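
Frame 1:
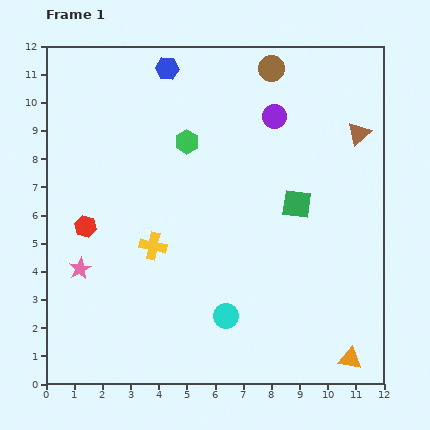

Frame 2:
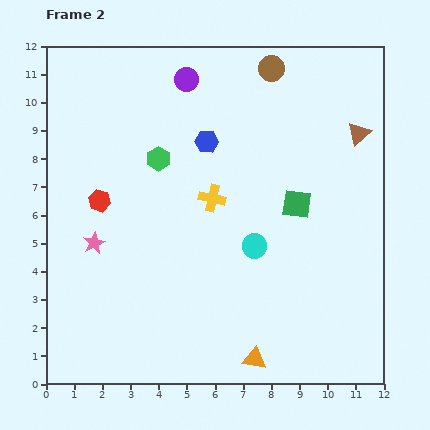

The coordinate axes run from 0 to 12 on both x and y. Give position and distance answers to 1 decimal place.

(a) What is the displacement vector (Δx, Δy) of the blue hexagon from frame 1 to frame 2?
(1.4, -2.6)

The blue hexagon was at (4.3, 11.2) in frame 1 and (5.7, 8.6) in frame 2.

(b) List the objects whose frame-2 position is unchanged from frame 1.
the brown triangle, the brown circle, the green square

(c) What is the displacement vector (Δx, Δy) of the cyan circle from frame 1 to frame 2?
(1.0, 2.5)

The cyan circle was at (6.4, 2.4) in frame 1 and (7.4, 4.9) in frame 2.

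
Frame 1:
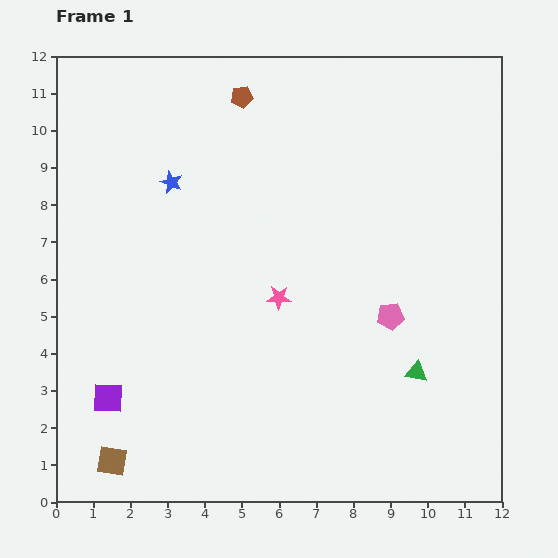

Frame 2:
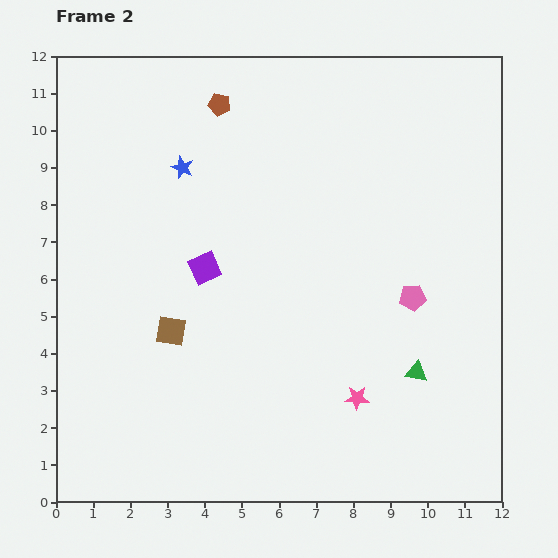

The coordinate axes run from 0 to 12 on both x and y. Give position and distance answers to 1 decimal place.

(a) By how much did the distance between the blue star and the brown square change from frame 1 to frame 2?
-3.3

Distance in frame 1: 7.7. Distance in frame 2: 4.4.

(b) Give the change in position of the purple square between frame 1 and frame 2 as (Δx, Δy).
(2.6, 3.5)

The purple square was at (1.4, 2.8) in frame 1 and (4.0, 6.3) in frame 2.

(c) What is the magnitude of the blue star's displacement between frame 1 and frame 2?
0.5

The blue star moved from (3.1, 8.6) to (3.4, 9.0), a distance of √(0.3² + 0.4²) ≈ 0.5.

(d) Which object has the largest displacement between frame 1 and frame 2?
the purple square

(moved 4.4; next 3.8)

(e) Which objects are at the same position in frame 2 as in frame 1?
the green triangle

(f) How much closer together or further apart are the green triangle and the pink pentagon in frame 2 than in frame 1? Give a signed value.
+0.3

Distance in frame 1: 1.7. Distance in frame 2: 2.0.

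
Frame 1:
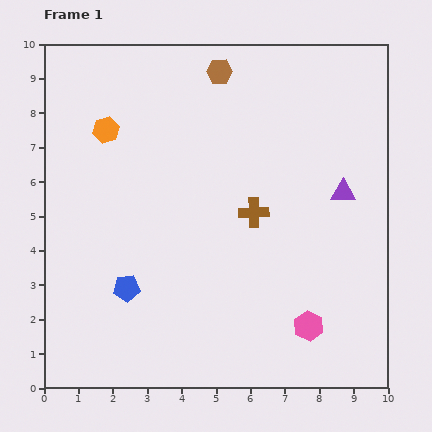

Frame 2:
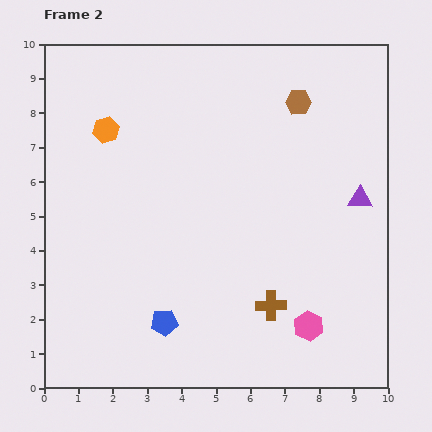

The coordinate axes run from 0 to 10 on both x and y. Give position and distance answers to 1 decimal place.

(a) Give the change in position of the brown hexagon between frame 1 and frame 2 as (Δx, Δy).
(2.3, -0.9)

The brown hexagon was at (5.1, 9.2) in frame 1 and (7.4, 8.3) in frame 2.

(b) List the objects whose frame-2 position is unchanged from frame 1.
the pink hexagon, the orange hexagon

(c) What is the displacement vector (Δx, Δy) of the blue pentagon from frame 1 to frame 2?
(1.1, -1.0)

The blue pentagon was at (2.4, 2.9) in frame 1 and (3.5, 1.9) in frame 2.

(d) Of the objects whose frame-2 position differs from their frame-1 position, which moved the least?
the purple triangle

(moved 0.5)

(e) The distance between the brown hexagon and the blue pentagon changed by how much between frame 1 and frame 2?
+0.6

Distance in frame 1: 6.9. Distance in frame 2: 7.5.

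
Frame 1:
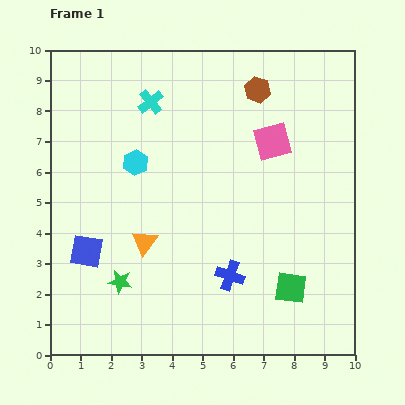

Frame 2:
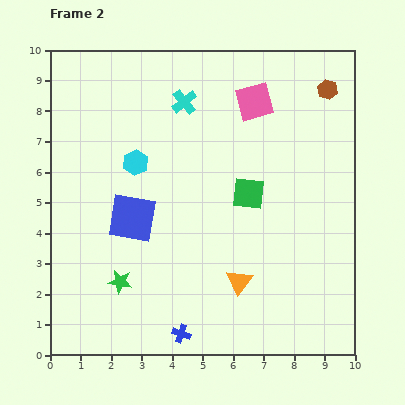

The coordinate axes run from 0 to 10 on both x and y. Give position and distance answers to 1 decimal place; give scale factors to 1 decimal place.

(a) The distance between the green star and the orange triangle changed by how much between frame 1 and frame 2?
+2.4

Distance in frame 1: 1.5. Distance in frame 2: 3.9.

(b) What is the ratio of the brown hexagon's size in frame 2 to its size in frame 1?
0.8×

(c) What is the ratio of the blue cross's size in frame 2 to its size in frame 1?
0.6×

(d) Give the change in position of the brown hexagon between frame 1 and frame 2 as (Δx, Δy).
(2.3, 0.0)

The brown hexagon was at (6.8, 8.7) in frame 1 and (9.1, 8.7) in frame 2.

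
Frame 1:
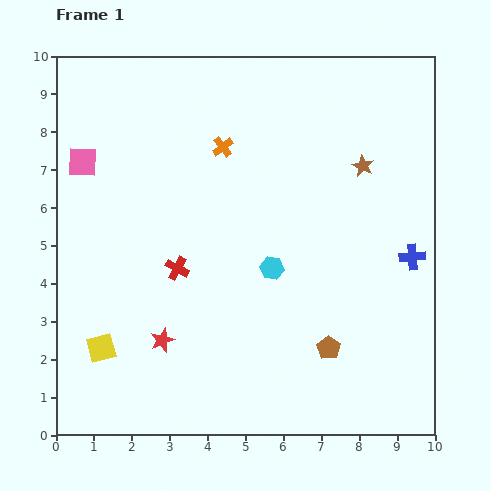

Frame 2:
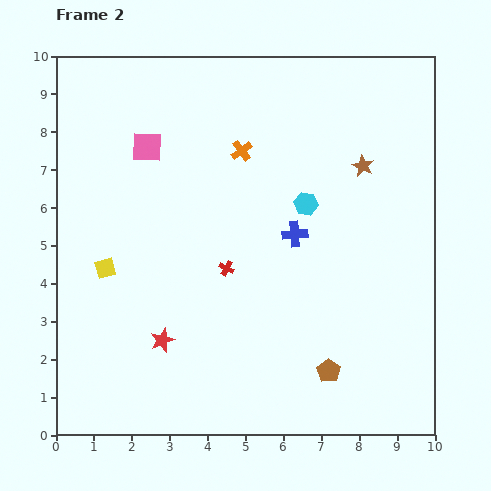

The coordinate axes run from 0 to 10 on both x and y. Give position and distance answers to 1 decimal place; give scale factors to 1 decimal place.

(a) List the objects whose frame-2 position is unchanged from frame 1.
the red star, the brown star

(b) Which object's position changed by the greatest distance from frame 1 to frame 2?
the blue cross

(moved 3.2; next 2.1)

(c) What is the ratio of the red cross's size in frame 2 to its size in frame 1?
0.6×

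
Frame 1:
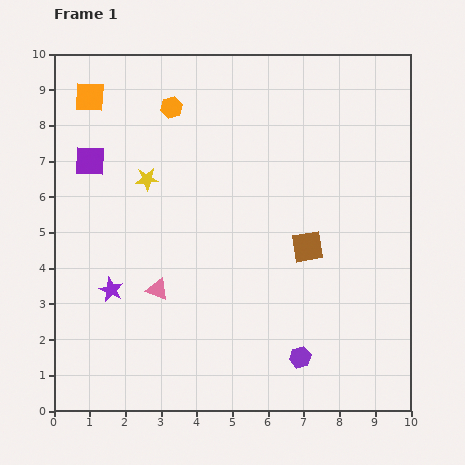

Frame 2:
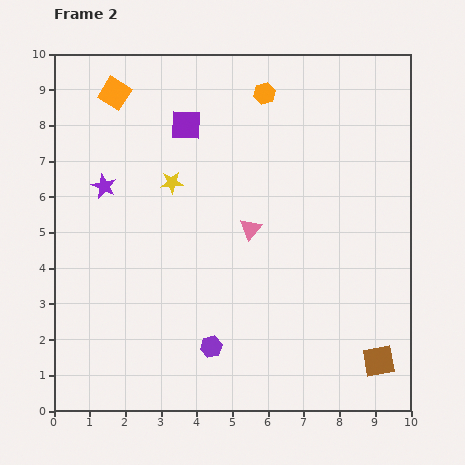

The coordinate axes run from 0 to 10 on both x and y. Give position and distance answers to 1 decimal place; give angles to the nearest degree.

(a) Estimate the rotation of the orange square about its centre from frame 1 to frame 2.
30° clockwise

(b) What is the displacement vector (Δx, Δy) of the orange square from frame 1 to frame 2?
(0.7, 0.1)

The orange square was at (1.0, 8.8) in frame 1 and (1.7, 8.9) in frame 2.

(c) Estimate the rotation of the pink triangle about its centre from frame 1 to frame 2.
46° clockwise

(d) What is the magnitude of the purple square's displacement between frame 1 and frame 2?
2.9

The purple square moved from (1.0, 7.0) to (3.7, 8.0), a distance of √(2.7² + 1.0²) ≈ 2.9.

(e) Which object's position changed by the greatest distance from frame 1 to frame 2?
the brown square

(moved 3.8; next 3.1)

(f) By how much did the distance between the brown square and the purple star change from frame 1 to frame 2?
+3.5

Distance in frame 1: 5.6. Distance in frame 2: 9.1.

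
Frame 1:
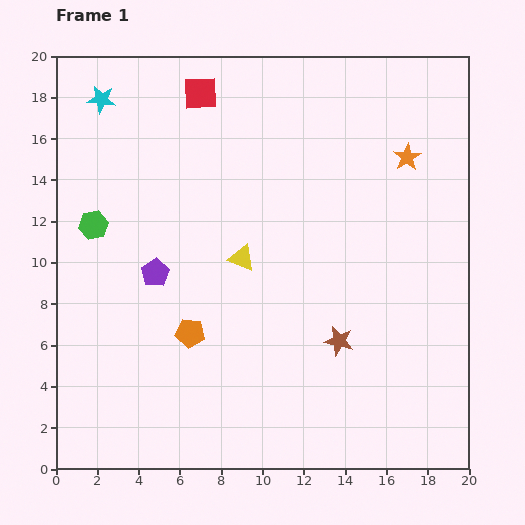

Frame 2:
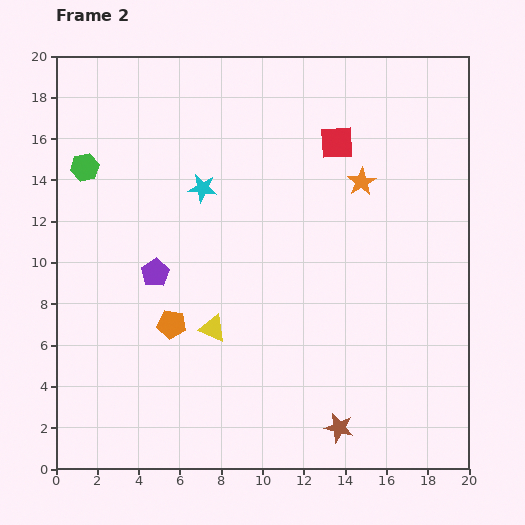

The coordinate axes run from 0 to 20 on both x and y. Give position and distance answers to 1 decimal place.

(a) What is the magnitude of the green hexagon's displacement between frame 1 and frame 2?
2.8

The green hexagon moved from (1.8, 11.8) to (1.4, 14.6), a distance of √(0.4² + 2.8²) ≈ 2.8.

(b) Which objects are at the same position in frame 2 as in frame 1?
the purple pentagon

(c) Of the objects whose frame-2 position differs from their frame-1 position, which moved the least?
the orange pentagon

(moved 1.0)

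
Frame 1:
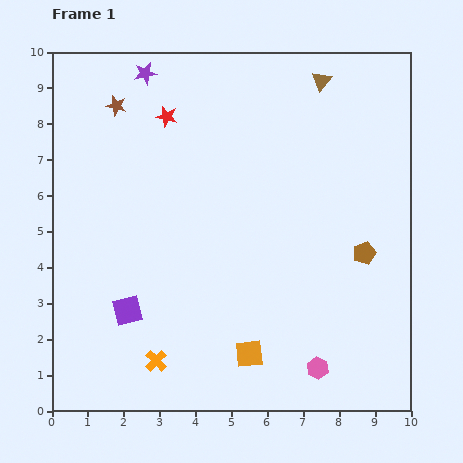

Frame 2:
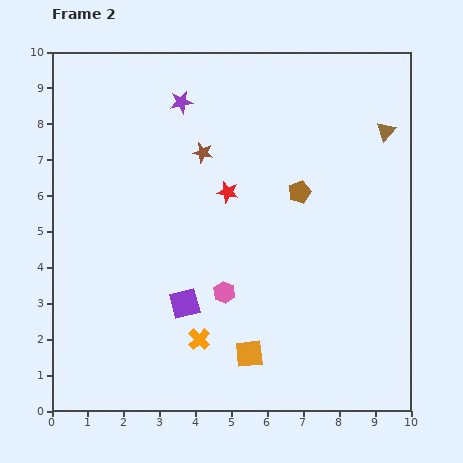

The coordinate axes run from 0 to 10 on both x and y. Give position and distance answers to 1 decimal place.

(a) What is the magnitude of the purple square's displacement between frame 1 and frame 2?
1.6

The purple square moved from (2.1, 2.8) to (3.7, 3.0), a distance of √(1.6² + 0.2²) ≈ 1.6.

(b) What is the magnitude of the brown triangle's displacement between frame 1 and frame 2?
2.3

The brown triangle moved from (7.5, 9.2) to (9.3, 7.8), a distance of √(1.8² + 1.4²) ≈ 2.3.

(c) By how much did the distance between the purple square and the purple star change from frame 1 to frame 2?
-1.0

Distance in frame 1: 6.6. Distance in frame 2: 5.6.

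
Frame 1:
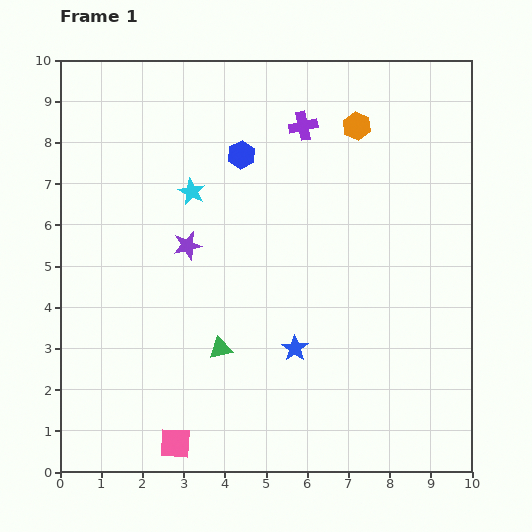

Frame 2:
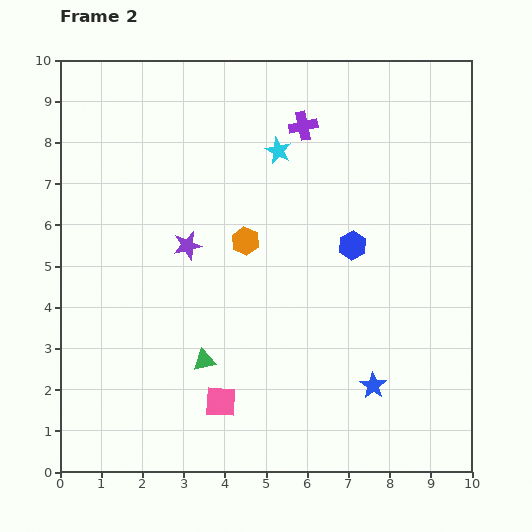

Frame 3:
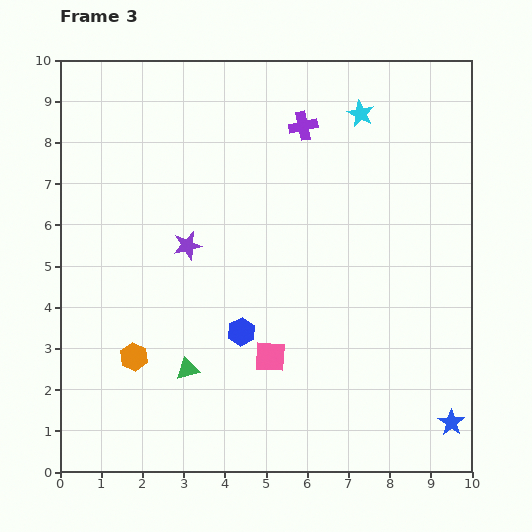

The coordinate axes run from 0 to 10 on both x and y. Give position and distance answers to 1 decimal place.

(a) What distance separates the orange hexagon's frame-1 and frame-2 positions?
3.9

The orange hexagon moved from (7.2, 8.4) to (4.5, 5.6), a distance of √(2.7² + 2.8²) ≈ 3.9.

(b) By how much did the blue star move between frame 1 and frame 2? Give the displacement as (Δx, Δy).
(1.9, -0.9)

The blue star was at (5.7, 3.0) in frame 1 and (7.6, 2.1) in frame 2.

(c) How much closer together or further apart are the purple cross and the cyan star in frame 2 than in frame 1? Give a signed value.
-2.3

Distance in frame 1: 3.1. Distance in frame 2: 0.8.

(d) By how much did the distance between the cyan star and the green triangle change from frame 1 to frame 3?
+3.6

Distance in frame 1: 3.9. Distance in frame 3: 7.5.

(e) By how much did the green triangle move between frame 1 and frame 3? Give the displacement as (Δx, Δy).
(-0.8, -0.5)

The green triangle was at (3.9, 3.0) in frame 1 and (3.1, 2.5) in frame 3.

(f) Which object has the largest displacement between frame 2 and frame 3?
the orange hexagon

(moved 3.9; next 3.4)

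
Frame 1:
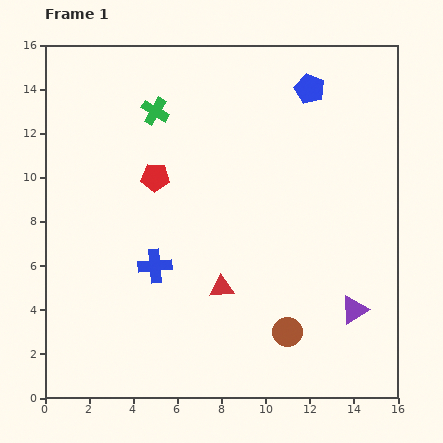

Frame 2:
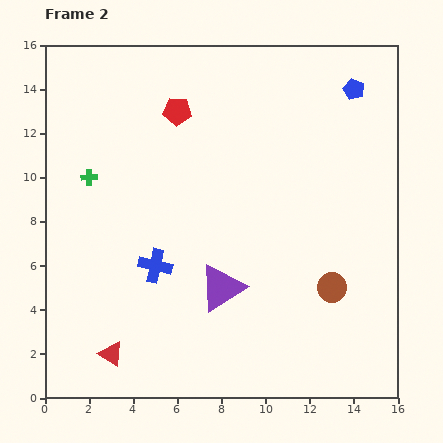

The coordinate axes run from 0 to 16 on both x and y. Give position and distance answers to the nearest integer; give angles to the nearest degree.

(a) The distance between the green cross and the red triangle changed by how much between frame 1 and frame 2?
-1

Distance in frame 1: 9. Distance in frame 2: 8.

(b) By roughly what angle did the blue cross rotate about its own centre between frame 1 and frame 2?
17° clockwise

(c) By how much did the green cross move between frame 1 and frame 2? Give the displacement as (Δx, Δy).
(-3, -3)

The green cross was at (5, 13) in frame 1 and (2, 10) in frame 2.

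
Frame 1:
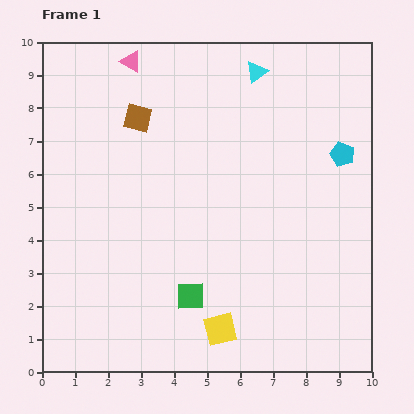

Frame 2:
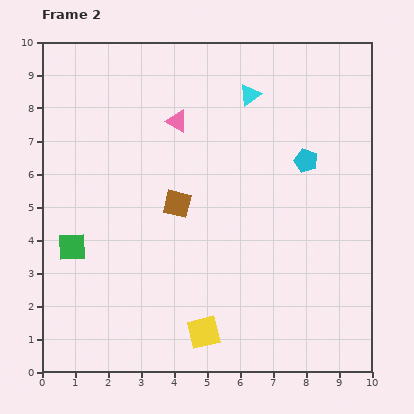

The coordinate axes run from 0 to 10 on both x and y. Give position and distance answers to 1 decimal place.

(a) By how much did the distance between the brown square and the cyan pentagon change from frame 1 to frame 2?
-2.2

Distance in frame 1: 6.3. Distance in frame 2: 4.1.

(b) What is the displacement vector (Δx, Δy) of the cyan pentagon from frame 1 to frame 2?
(-1.1, -0.2)

The cyan pentagon was at (9.1, 6.6) in frame 1 and (8.0, 6.4) in frame 2.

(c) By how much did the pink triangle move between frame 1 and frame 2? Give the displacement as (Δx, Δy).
(1.4, -1.8)

The pink triangle was at (2.7, 9.4) in frame 1 and (4.1, 7.6) in frame 2.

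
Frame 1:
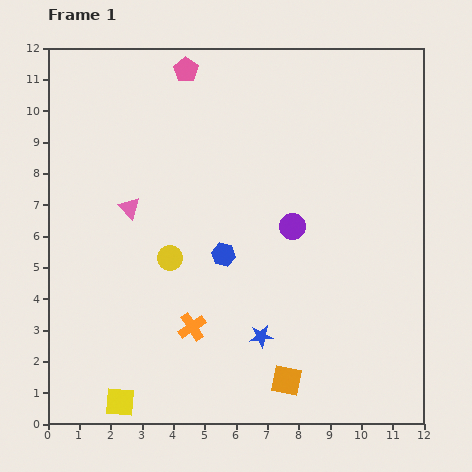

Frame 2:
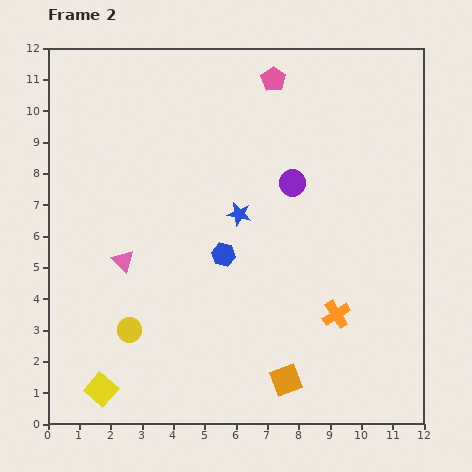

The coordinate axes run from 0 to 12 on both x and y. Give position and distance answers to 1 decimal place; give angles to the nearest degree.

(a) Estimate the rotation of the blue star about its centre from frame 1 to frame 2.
19° clockwise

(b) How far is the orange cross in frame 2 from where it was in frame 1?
4.6

The orange cross moved from (4.6, 3.1) to (9.2, 3.5), a distance of √(4.6² + 0.4²) ≈ 4.6.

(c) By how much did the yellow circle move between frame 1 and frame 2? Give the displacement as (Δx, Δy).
(-1.3, -2.3)

The yellow circle was at (3.9, 5.3) in frame 1 and (2.6, 3.0) in frame 2.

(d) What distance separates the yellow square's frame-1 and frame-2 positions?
0.7

The yellow square moved from (2.3, 0.7) to (1.7, 1.1), a distance of √(0.6² + 0.4²) ≈ 0.7.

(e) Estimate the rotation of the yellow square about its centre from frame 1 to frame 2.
35° clockwise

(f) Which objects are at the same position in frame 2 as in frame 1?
the blue hexagon, the orange square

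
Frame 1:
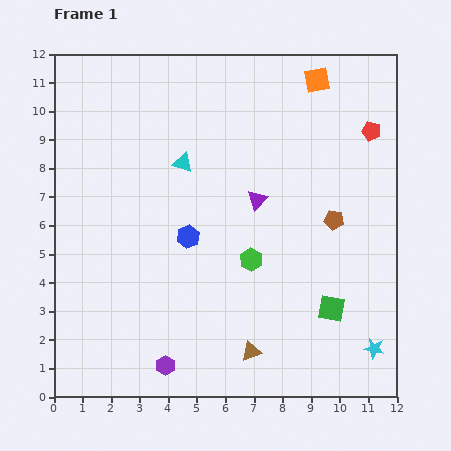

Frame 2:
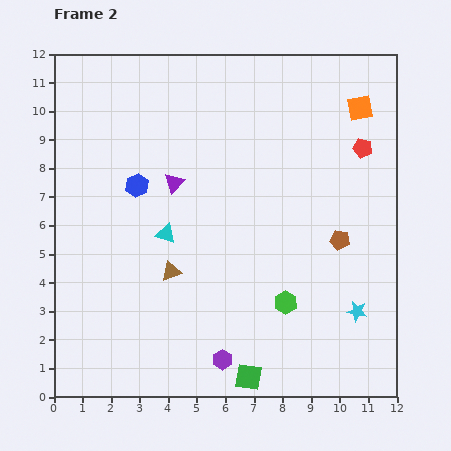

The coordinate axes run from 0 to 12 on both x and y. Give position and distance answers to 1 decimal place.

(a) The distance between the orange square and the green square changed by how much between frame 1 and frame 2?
+2.2

Distance in frame 1: 8.0. Distance in frame 2: 10.2.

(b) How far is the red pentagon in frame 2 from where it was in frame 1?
0.7

The red pentagon moved from (11.1, 9.3) to (10.8, 8.7), a distance of √(0.3² + 0.6²) ≈ 0.7.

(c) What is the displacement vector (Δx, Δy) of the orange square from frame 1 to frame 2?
(1.5, -1.0)

The orange square was at (9.2, 11.1) in frame 1 and (10.7, 10.1) in frame 2.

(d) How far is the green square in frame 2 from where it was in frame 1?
3.8

The green square moved from (9.7, 3.1) to (6.8, 0.7), a distance of √(2.9² + 2.4²) ≈ 3.8.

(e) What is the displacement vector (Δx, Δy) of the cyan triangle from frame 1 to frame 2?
(-0.6, -2.5)

The cyan triangle was at (4.5, 8.2) in frame 1 and (3.9, 5.7) in frame 2.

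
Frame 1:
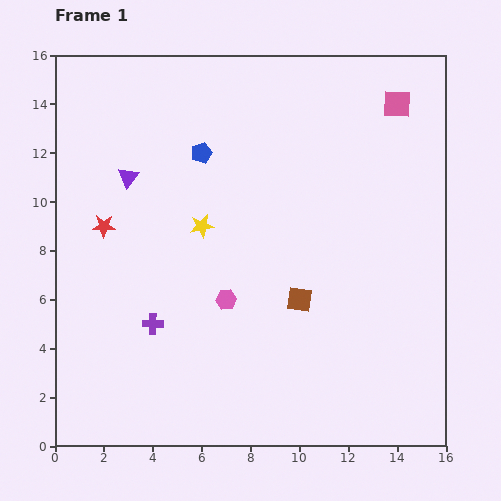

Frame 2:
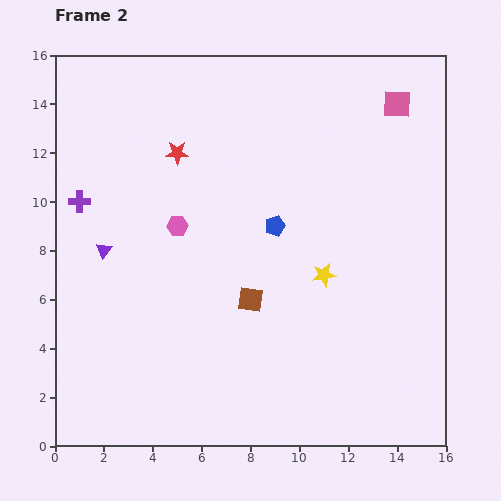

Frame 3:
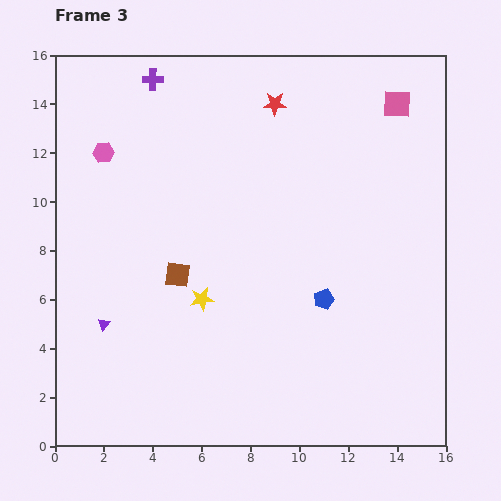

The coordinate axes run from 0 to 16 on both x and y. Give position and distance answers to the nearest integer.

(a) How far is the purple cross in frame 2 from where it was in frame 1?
6

The purple cross moved from (4, 5) to (1, 10), a distance of √(3² + 5²) ≈ 6.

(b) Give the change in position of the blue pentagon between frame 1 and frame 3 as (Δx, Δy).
(5, -6)

The blue pentagon was at (6, 12) in frame 1 and (11, 6) in frame 3.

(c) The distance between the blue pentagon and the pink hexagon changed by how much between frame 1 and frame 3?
+5

Distance in frame 1: 6. Distance in frame 3: 11.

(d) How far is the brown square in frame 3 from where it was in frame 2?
3

The brown square moved from (8, 6) to (5, 7), a distance of √(3² + 1²) ≈ 3.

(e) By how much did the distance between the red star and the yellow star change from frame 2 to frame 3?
+1

Distance in frame 2: 8. Distance in frame 3: 9.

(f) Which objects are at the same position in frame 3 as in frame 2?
the pink square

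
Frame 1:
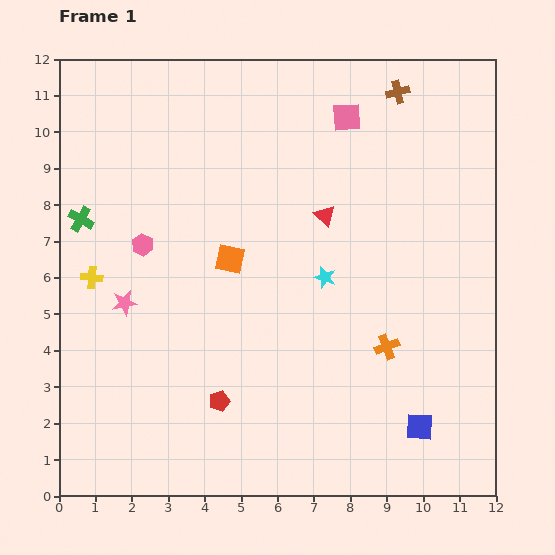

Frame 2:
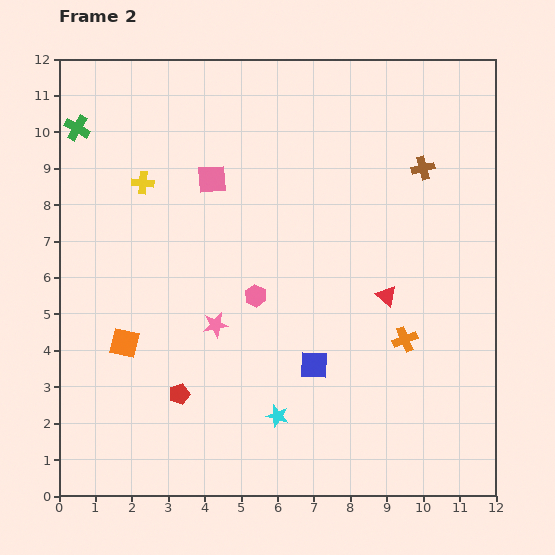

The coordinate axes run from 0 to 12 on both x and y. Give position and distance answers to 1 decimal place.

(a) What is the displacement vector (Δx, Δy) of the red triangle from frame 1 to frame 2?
(1.7, -2.2)

The red triangle was at (7.3, 7.7) in frame 1 and (9.0, 5.5) in frame 2.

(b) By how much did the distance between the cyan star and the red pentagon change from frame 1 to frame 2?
-1.7

Distance in frame 1: 4.5. Distance in frame 2: 2.8.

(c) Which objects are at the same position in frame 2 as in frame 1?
none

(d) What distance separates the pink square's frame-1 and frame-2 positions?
4.1

The pink square moved from (7.9, 10.4) to (4.2, 8.7), a distance of √(3.7² + 1.7²) ≈ 4.1.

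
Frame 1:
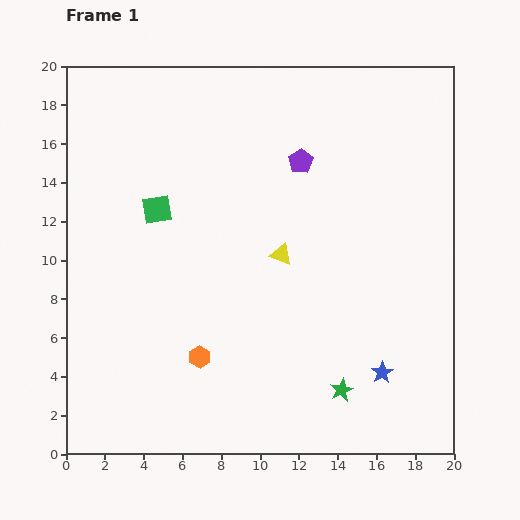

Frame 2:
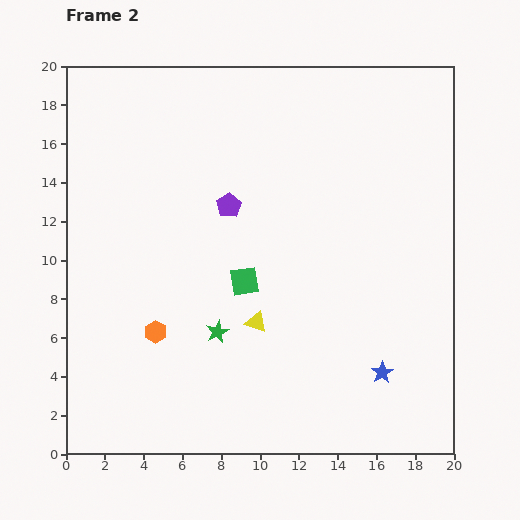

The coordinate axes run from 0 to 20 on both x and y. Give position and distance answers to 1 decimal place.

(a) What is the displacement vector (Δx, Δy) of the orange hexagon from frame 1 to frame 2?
(-2.3, 1.3)

The orange hexagon was at (6.9, 5.0) in frame 1 and (4.6, 6.3) in frame 2.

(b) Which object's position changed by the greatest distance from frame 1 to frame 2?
the green star

(moved 7.1; next 5.8)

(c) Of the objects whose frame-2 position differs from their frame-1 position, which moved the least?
the orange hexagon

(moved 2.6)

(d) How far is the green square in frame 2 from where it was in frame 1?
5.8

The green square moved from (4.7, 12.6) to (9.2, 8.9), a distance of √(4.5² + 3.7²) ≈ 5.8.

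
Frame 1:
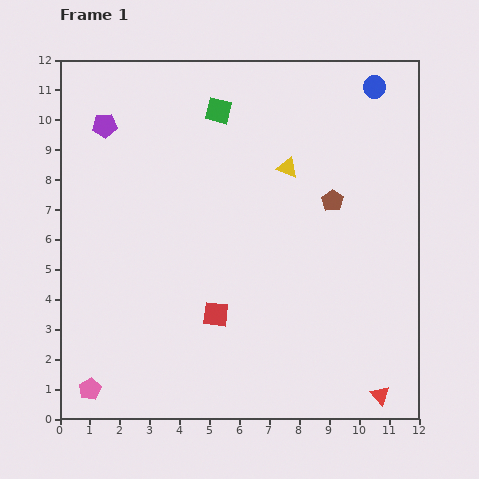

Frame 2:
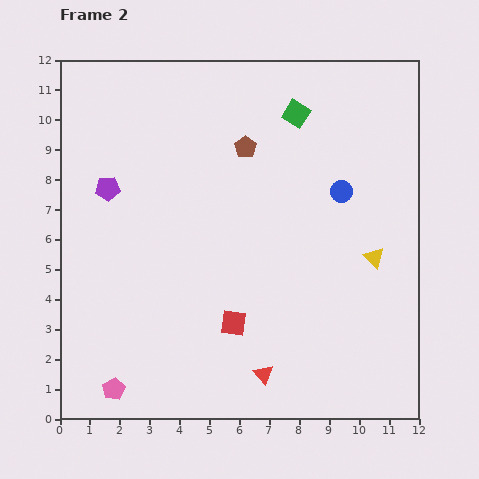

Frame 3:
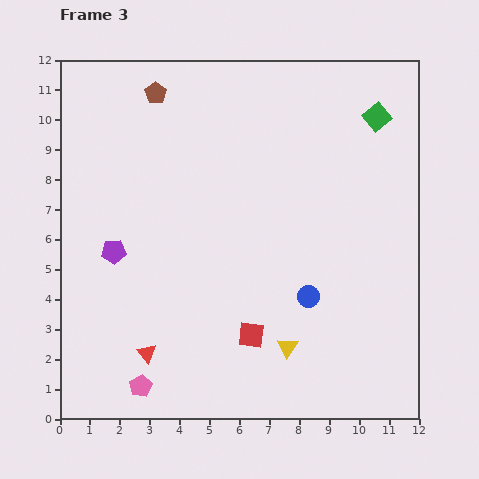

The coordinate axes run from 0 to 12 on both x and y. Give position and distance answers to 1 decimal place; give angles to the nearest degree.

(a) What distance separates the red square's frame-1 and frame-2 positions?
0.7

The red square moved from (5.2, 3.5) to (5.8, 3.2), a distance of √(0.6² + 0.3²) ≈ 0.7.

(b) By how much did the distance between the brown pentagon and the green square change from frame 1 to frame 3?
+2.6

Distance in frame 1: 4.8. Distance in frame 3: 7.4.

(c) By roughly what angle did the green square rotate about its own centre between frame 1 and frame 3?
37° clockwise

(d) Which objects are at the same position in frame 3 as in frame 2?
none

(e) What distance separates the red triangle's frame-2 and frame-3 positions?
4.0

The red triangle moved from (6.8, 1.5) to (2.9, 2.2), a distance of √(3.9² + 0.7²) ≈ 4.0.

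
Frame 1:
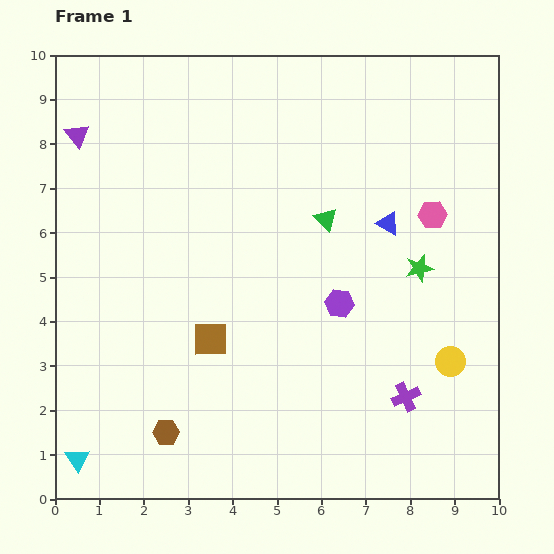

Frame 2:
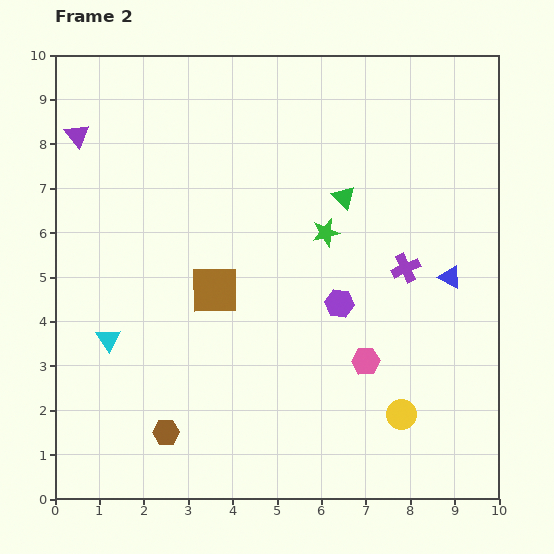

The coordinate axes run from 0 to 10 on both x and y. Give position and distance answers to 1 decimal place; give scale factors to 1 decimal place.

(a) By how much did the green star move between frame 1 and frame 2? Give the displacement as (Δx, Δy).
(-2.1, 0.8)

The green star was at (8.2, 5.2) in frame 1 and (6.1, 6.0) in frame 2.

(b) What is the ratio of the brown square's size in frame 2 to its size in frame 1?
1.4×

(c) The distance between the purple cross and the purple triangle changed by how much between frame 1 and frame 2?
-1.5

Distance in frame 1: 9.5. Distance in frame 2: 8.0.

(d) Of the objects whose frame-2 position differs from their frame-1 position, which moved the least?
the green triangle

(moved 0.6)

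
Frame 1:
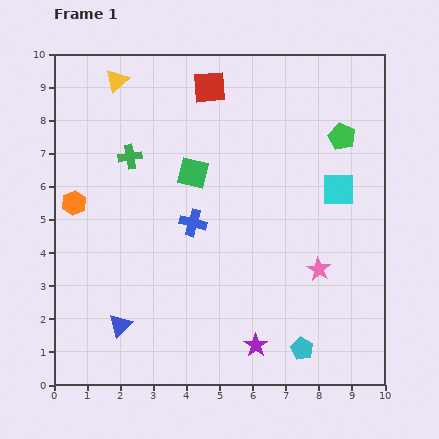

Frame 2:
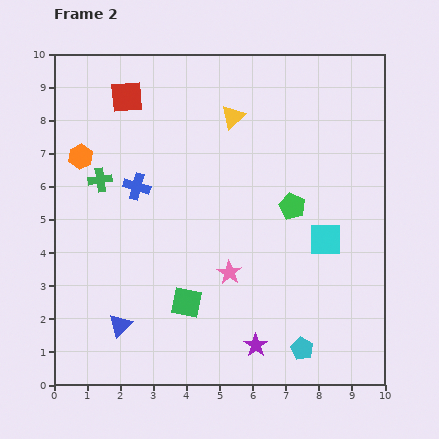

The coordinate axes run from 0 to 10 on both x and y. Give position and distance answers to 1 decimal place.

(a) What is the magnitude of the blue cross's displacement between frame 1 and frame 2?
2.0

The blue cross moved from (4.2, 4.9) to (2.5, 6.0), a distance of √(1.7² + 1.1²) ≈ 2.0.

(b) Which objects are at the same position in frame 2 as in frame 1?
the cyan pentagon, the blue triangle, the purple star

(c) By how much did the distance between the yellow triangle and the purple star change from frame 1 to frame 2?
-2.1

Distance in frame 1: 9.0. Distance in frame 2: 6.9.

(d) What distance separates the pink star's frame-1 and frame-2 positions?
2.7

The pink star moved from (8.0, 3.5) to (5.3, 3.4), a distance of √(2.7² + 0.1²) ≈ 2.7.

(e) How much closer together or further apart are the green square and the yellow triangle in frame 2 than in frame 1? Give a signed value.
+2.2

Distance in frame 1: 3.6. Distance in frame 2: 5.8.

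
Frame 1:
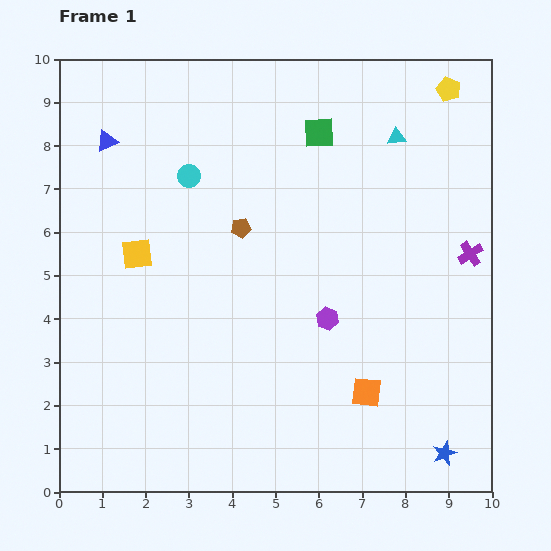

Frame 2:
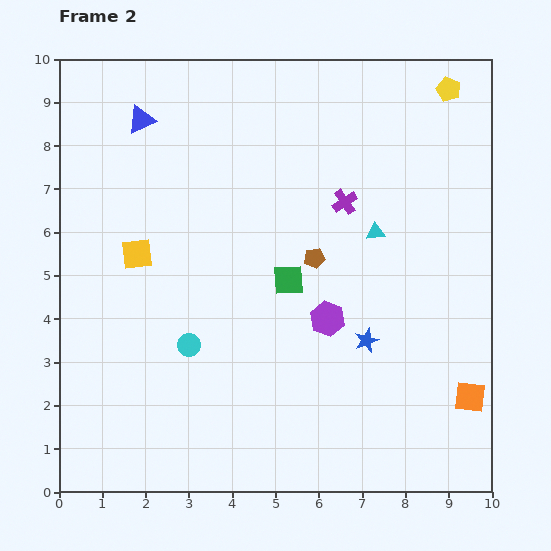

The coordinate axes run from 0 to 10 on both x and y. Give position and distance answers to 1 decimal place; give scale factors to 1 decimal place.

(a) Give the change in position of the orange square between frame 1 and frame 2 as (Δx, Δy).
(2.4, -0.1)

The orange square was at (7.1, 2.3) in frame 1 and (9.5, 2.2) in frame 2.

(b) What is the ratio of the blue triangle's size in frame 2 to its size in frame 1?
1.3×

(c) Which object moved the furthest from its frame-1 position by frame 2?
the cyan circle

(moved 3.9; next 3.5)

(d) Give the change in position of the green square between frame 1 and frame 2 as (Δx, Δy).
(-0.7, -3.4)

The green square was at (6.0, 8.3) in frame 1 and (5.3, 4.9) in frame 2.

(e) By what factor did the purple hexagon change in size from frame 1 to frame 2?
1.5×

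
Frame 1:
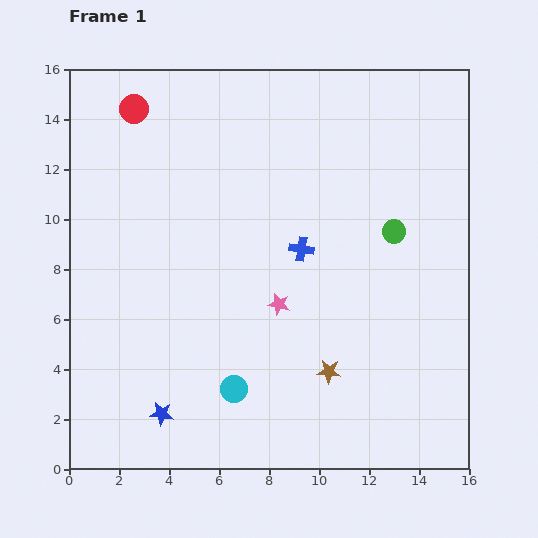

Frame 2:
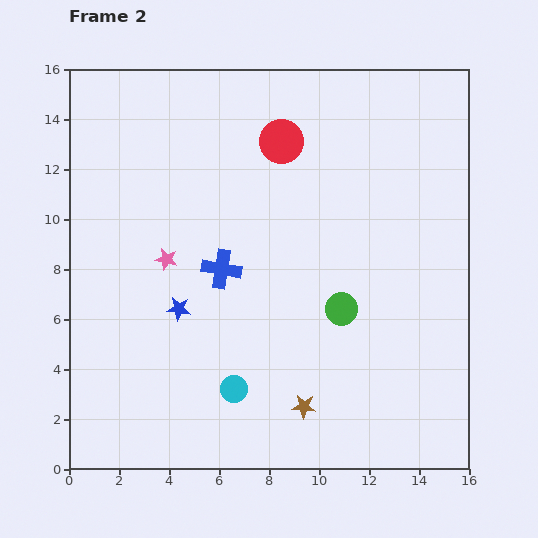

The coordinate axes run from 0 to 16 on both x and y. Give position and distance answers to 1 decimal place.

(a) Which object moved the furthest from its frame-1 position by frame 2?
the red circle

(moved 6.0; next 4.8)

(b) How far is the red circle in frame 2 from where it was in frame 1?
6.0

The red circle moved from (2.6, 14.4) to (8.5, 13.1), a distance of √(5.9² + 1.3²) ≈ 6.0.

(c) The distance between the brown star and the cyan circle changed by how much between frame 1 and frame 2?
-1.0

Distance in frame 1: 3.9. Distance in frame 2: 2.9.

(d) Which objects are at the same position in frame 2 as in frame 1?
the cyan circle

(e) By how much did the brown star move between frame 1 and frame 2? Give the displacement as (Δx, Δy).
(-1.0, -1.4)

The brown star was at (10.4, 3.9) in frame 1 and (9.4, 2.5) in frame 2.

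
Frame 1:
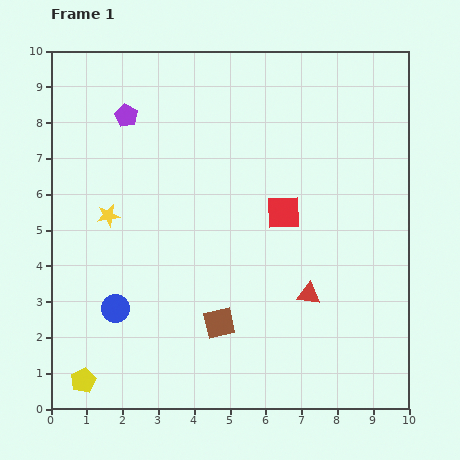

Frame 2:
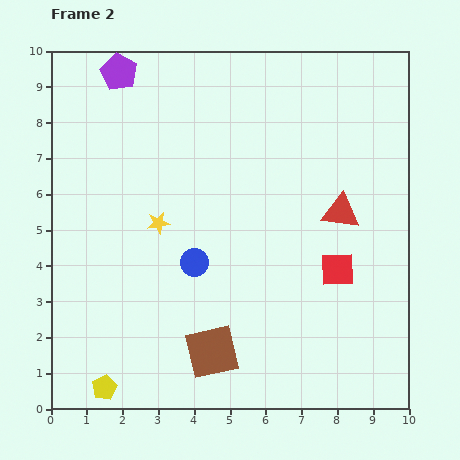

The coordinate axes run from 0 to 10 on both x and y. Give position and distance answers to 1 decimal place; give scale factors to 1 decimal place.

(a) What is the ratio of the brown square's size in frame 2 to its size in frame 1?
1.7×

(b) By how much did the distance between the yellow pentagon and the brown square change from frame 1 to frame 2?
-0.9

Distance in frame 1: 4.1. Distance in frame 2: 3.2.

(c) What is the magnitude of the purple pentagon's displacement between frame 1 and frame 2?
1.2

The purple pentagon moved from (2.1, 8.2) to (1.9, 9.4), a distance of √(0.2² + 1.2²) ≈ 1.2.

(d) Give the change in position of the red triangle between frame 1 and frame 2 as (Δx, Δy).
(0.9, 2.3)

The red triangle was at (7.2, 3.2) in frame 1 and (8.1, 5.5) in frame 2.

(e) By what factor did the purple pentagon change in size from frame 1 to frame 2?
1.6×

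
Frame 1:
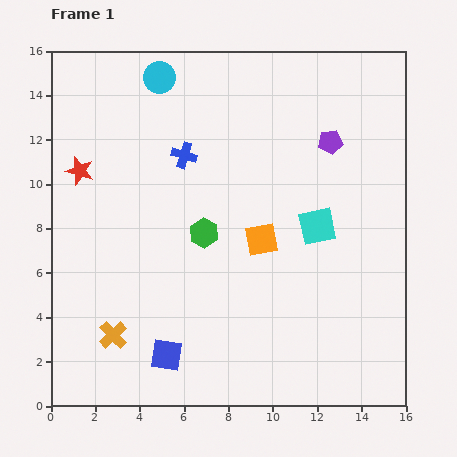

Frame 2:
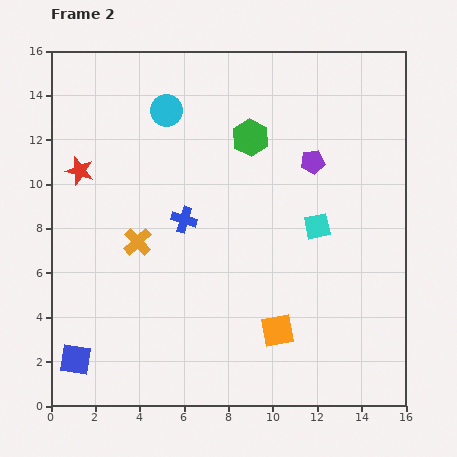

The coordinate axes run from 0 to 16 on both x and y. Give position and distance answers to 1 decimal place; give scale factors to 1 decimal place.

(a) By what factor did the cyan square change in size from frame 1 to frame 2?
0.7×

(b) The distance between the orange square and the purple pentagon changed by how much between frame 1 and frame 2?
+2.4

Distance in frame 1: 5.4. Distance in frame 2: 7.8.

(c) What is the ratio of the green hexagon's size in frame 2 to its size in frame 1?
1.3×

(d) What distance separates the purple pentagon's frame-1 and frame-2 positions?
1.2

The purple pentagon moved from (12.6, 11.9) to (11.8, 11.0), a distance of √(0.8² + 0.9²) ≈ 1.2.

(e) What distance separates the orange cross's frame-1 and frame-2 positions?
4.3

The orange cross moved from (2.8, 3.2) to (3.9, 7.4), a distance of √(1.1² + 4.2²) ≈ 4.3.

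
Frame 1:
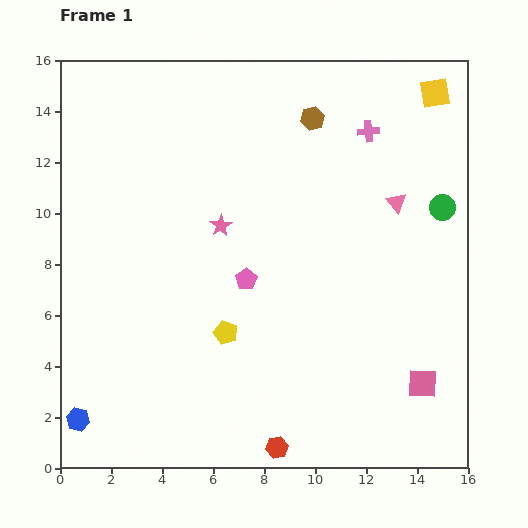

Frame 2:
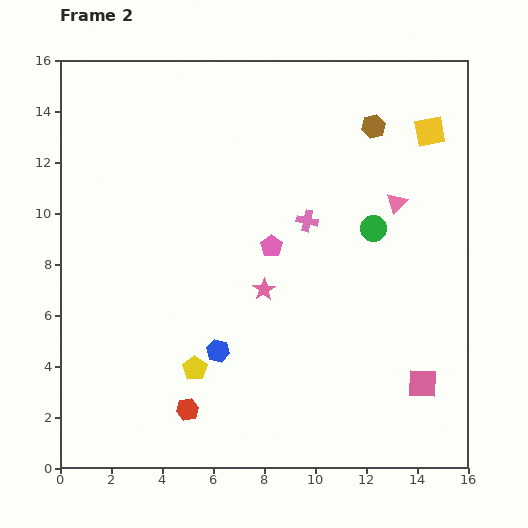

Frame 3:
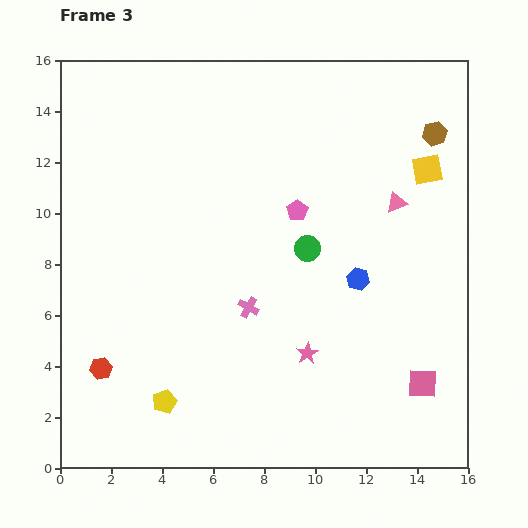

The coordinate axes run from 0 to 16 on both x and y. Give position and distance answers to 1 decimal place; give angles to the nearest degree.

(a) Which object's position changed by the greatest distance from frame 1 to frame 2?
the blue hexagon

(moved 6.1; next 4.2)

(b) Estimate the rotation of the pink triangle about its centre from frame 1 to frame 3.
51° clockwise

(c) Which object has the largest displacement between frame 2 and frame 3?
the blue hexagon

(moved 6.2; next 4.1)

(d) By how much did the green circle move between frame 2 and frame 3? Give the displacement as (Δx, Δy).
(-2.6, -0.8)

The green circle was at (12.3, 9.4) in frame 2 and (9.7, 8.6) in frame 3.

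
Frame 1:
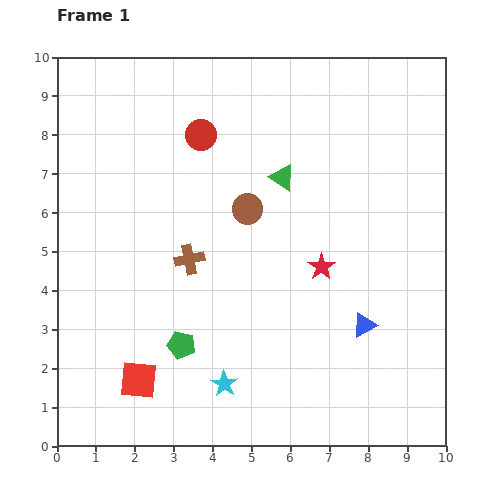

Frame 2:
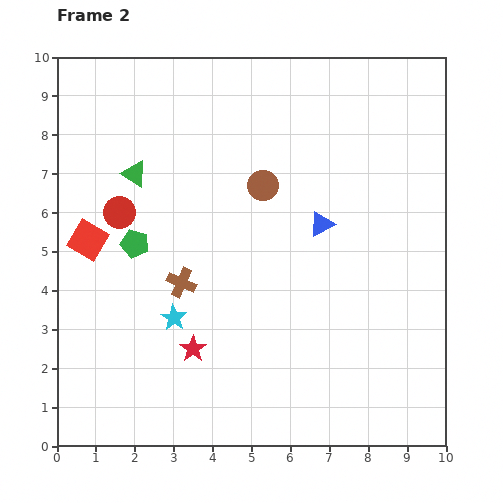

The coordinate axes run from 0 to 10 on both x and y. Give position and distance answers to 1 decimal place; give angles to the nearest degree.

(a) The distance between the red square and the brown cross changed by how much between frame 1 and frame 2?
-0.8

Distance in frame 1: 3.4. Distance in frame 2: 2.6.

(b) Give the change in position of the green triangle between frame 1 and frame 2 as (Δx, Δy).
(-3.8, 0.1)

The green triangle was at (5.8, 6.9) in frame 1 and (2.0, 7.0) in frame 2.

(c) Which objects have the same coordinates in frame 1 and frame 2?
none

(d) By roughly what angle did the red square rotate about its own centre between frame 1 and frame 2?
26° clockwise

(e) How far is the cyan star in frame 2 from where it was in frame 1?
2.1

The cyan star moved from (4.3, 1.6) to (3.0, 3.3), a distance of √(1.3² + 1.7²) ≈ 2.1.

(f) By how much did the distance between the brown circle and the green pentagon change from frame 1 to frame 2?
-0.3

Distance in frame 1: 3.9. Distance in frame 2: 3.6.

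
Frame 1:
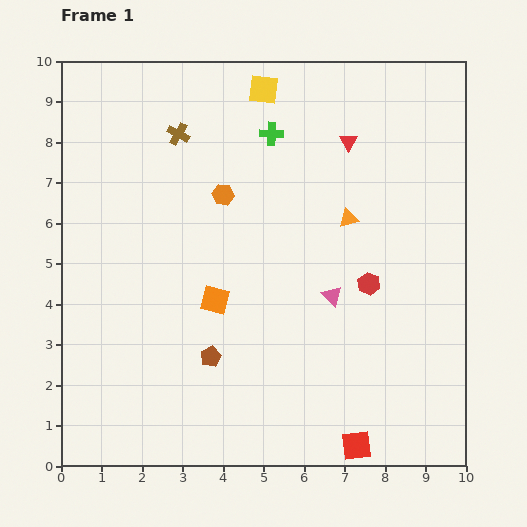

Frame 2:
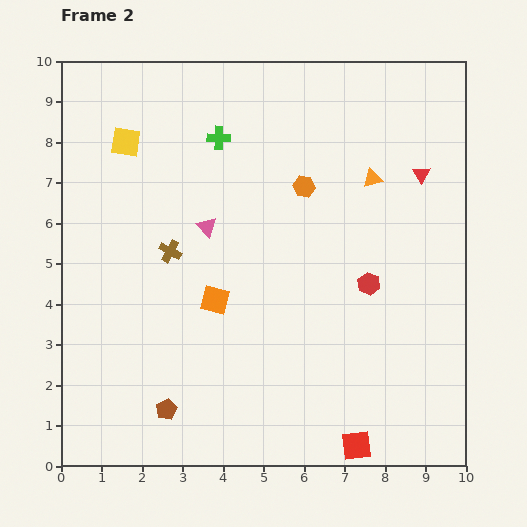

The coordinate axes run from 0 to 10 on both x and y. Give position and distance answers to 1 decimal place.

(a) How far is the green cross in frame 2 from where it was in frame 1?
1.3

The green cross moved from (5.2, 8.2) to (3.9, 8.1), a distance of √(1.3² + 0.1²) ≈ 1.3.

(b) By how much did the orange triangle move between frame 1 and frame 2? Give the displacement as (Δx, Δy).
(0.6, 1.0)

The orange triangle was at (7.1, 6.1) in frame 1 and (7.7, 7.1) in frame 2.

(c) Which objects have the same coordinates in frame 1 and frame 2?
the red hexagon, the orange square, the red square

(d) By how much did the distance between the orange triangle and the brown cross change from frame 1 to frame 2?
+0.6

Distance in frame 1: 4.7. Distance in frame 2: 5.3.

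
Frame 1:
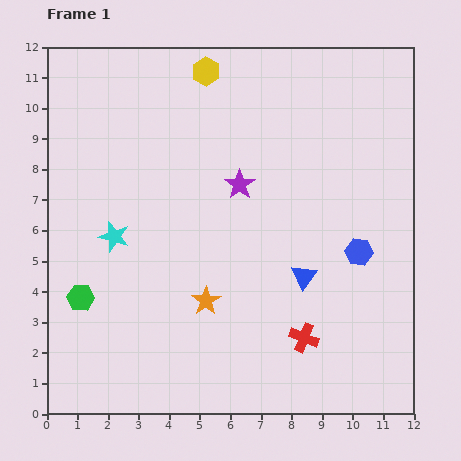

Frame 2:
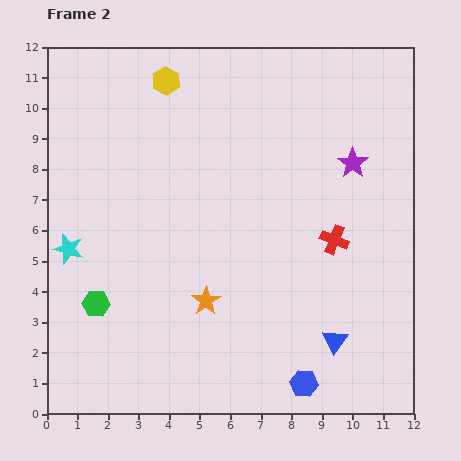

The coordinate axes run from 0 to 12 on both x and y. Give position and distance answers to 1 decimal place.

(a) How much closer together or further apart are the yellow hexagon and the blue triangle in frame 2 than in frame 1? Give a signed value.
+2.7

Distance in frame 1: 7.4. Distance in frame 2: 10.1.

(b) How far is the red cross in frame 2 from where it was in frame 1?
3.4

The red cross moved from (8.4, 2.5) to (9.4, 5.7), a distance of √(1.0² + 3.2²) ≈ 3.4.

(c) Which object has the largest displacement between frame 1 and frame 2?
the blue hexagon

(moved 4.7; next 3.8)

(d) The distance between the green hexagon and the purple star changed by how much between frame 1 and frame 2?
+3.2

Distance in frame 1: 6.4. Distance in frame 2: 9.6.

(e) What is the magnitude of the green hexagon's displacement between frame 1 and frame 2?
0.5

The green hexagon moved from (1.1, 3.8) to (1.6, 3.6), a distance of √(0.5² + 0.2²) ≈ 0.5.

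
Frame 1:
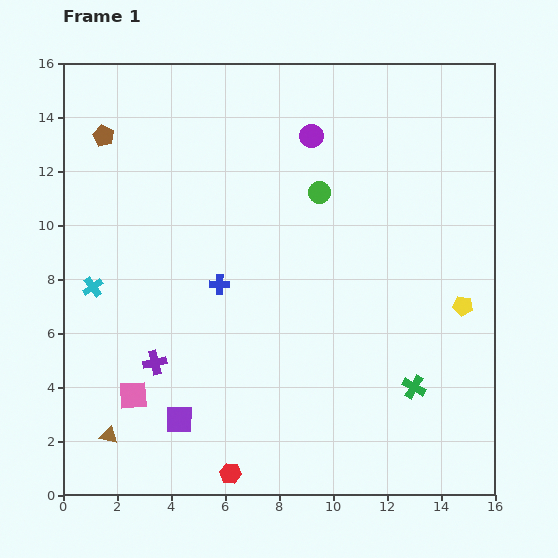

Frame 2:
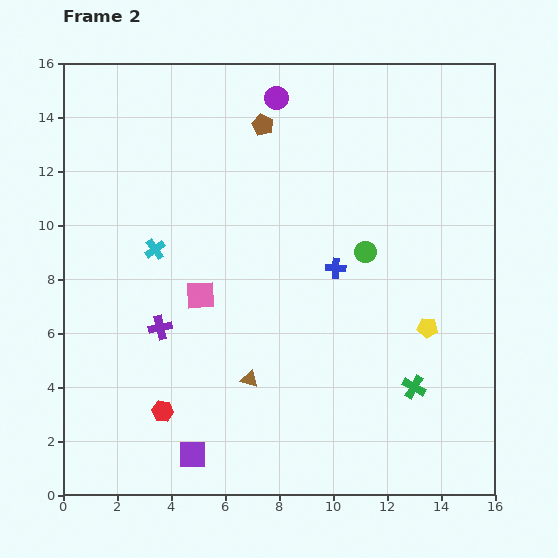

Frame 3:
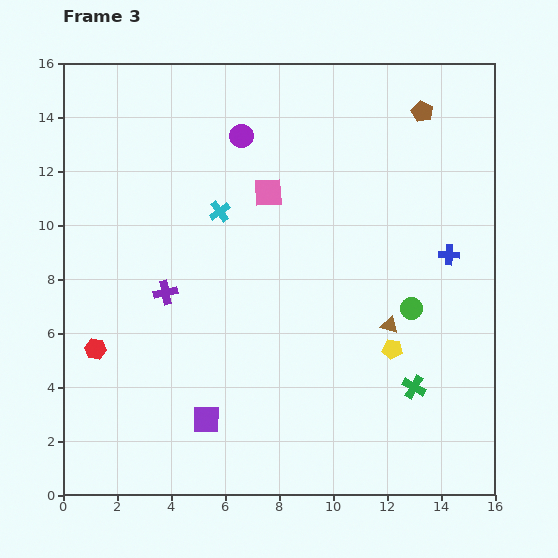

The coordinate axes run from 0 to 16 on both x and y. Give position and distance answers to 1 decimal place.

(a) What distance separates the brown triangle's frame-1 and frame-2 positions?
5.6

The brown triangle moved from (1.7, 2.2) to (6.9, 4.3), a distance of √(5.2² + 2.1²) ≈ 5.6.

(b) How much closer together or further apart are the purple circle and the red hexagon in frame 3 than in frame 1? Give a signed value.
-3.3

Distance in frame 1: 12.9. Distance in frame 3: 9.6.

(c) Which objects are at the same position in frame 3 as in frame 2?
the green cross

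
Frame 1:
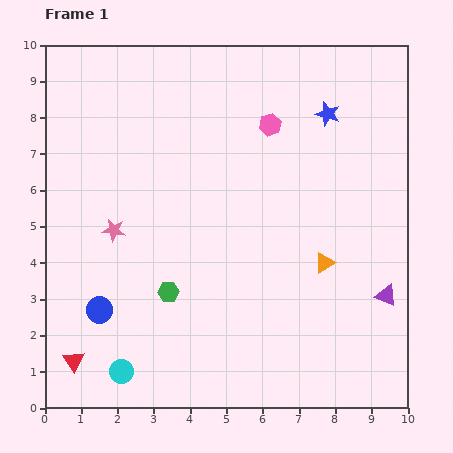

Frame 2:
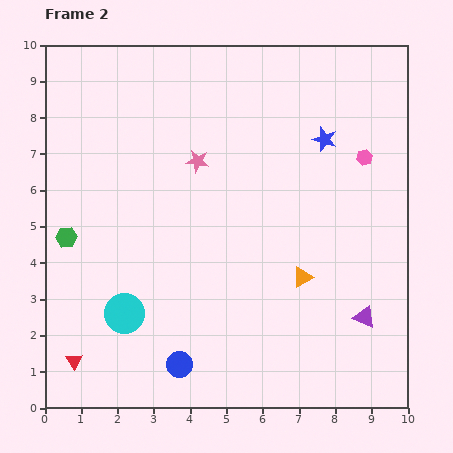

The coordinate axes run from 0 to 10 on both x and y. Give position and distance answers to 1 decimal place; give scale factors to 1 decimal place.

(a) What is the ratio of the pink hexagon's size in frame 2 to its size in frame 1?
0.7×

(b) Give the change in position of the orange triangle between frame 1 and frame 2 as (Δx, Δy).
(-0.6, -0.4)

The orange triangle was at (7.7, 4.0) in frame 1 and (7.1, 3.6) in frame 2.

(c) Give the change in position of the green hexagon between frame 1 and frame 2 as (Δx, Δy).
(-2.8, 1.5)

The green hexagon was at (3.4, 3.2) in frame 1 and (0.6, 4.7) in frame 2.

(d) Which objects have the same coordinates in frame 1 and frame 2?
the red triangle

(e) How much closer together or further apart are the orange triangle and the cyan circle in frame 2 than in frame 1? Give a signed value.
-1.4

Distance in frame 1: 6.4. Distance in frame 2: 5.0.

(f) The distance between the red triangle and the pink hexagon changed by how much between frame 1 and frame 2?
+1.3

Distance in frame 1: 8.5. Distance in frame 2: 9.8.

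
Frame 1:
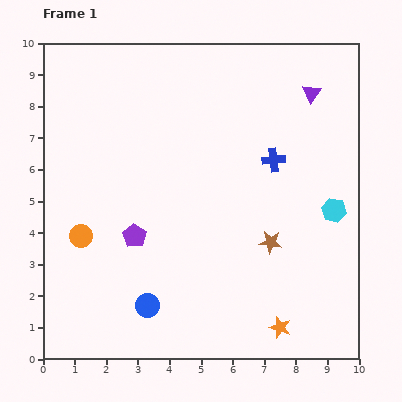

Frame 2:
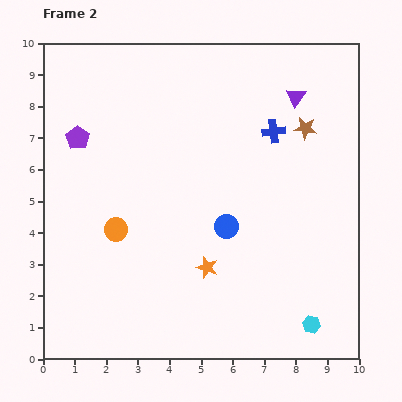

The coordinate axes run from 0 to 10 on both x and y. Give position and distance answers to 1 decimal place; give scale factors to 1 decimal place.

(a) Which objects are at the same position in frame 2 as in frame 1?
none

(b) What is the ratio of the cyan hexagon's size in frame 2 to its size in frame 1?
0.7×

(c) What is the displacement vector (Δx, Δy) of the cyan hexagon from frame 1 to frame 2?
(-0.7, -3.6)

The cyan hexagon was at (9.2, 4.7) in frame 1 and (8.5, 1.1) in frame 2.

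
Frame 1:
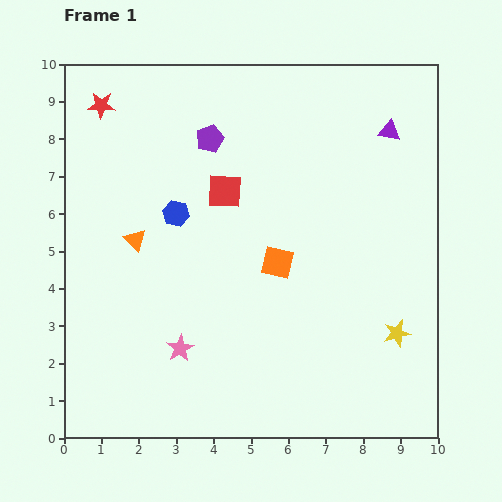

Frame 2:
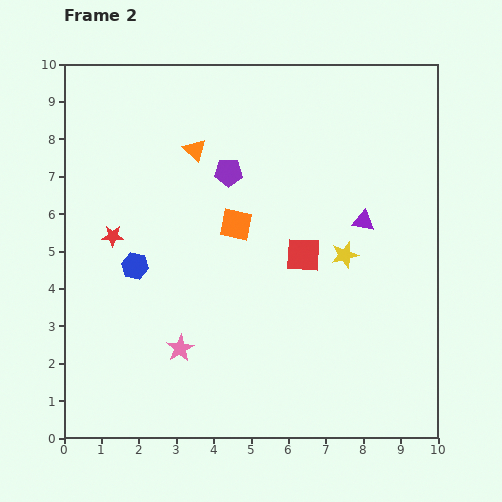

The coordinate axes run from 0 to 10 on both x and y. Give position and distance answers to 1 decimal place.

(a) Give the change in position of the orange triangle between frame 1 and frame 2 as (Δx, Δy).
(1.6, 2.4)

The orange triangle was at (1.9, 5.3) in frame 1 and (3.5, 7.7) in frame 2.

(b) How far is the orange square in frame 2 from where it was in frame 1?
1.5

The orange square moved from (5.7, 4.7) to (4.6, 5.7), a distance of √(1.1² + 1.0²) ≈ 1.5.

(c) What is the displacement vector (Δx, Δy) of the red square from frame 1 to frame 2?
(2.1, -1.7)

The red square was at (4.3, 6.6) in frame 1 and (6.4, 4.9) in frame 2.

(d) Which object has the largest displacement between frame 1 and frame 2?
the red star

(moved 3.5; next 2.9)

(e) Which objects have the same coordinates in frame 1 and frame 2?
the pink star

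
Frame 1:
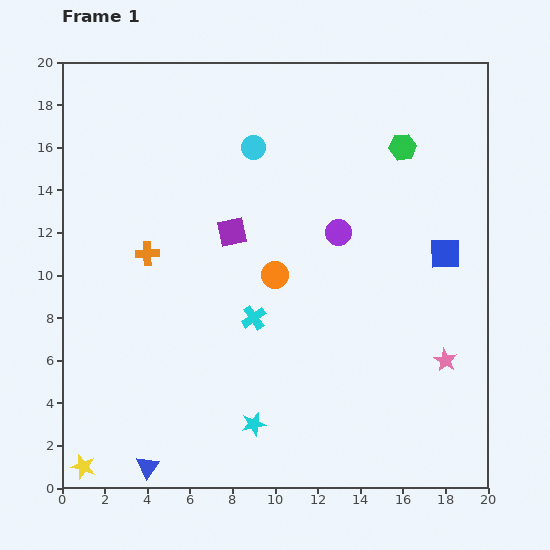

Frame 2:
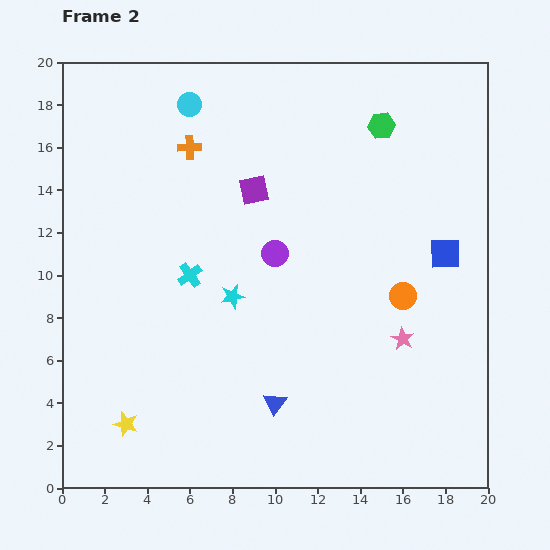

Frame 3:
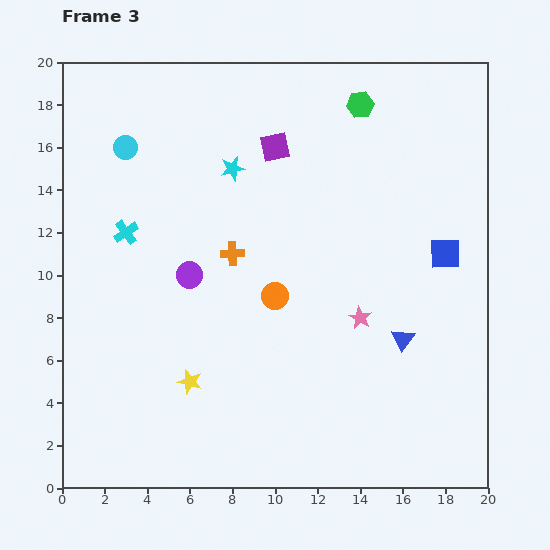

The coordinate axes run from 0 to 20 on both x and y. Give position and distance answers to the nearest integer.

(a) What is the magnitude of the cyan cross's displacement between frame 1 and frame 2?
4

The cyan cross moved from (9, 8) to (6, 10), a distance of √(3² + 2²) ≈ 4.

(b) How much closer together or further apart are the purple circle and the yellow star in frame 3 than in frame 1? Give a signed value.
-11

Distance in frame 1: 16. Distance in frame 3: 5.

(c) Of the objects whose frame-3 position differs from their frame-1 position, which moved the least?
the orange circle

(moved 1)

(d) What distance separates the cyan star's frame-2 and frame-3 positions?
6

The cyan star moved from (8, 9) to (8, 15), a distance of √(0² + 6²) ≈ 6.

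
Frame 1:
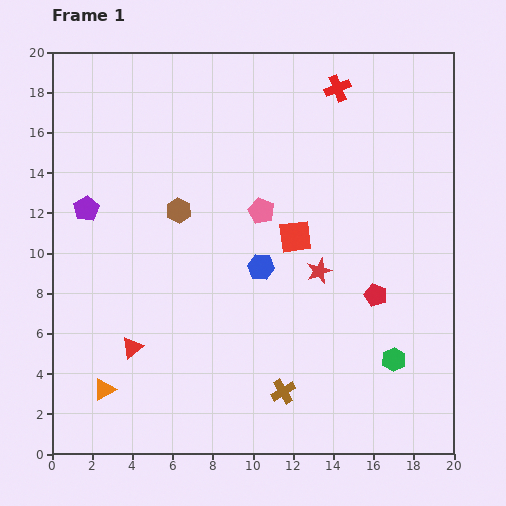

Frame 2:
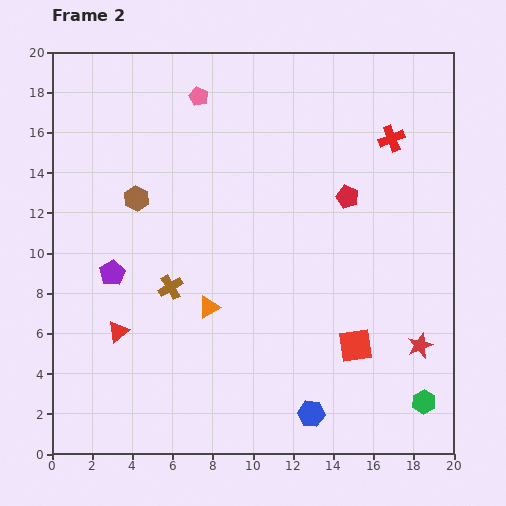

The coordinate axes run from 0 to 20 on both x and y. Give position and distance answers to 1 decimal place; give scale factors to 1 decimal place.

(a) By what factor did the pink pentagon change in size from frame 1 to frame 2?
0.7×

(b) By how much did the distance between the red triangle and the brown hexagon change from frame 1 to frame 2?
-0.5

Distance in frame 1: 7.2. Distance in frame 2: 6.7.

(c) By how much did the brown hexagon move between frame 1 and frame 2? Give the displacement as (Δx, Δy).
(-2.1, 0.6)

The brown hexagon was at (6.3, 12.1) in frame 1 and (4.2, 12.7) in frame 2.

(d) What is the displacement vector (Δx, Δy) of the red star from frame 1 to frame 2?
(5.0, -3.7)

The red star was at (13.3, 9.1) in frame 1 and (18.3, 5.4) in frame 2.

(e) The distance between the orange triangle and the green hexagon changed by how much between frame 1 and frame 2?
-2.8

Distance in frame 1: 14.5. Distance in frame 2: 11.7.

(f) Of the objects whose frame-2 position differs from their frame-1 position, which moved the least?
the red triangle

(moved 1.1)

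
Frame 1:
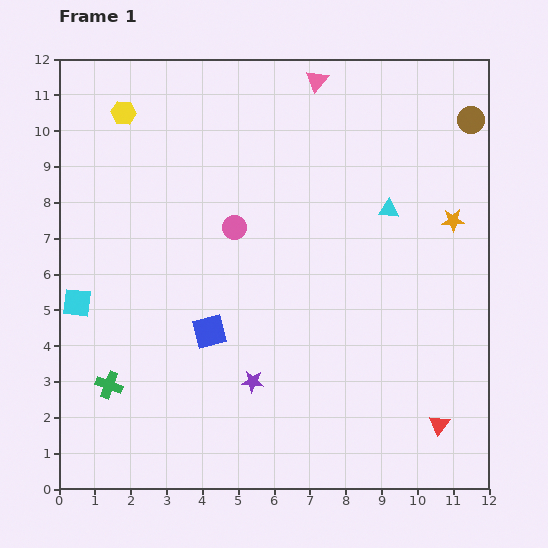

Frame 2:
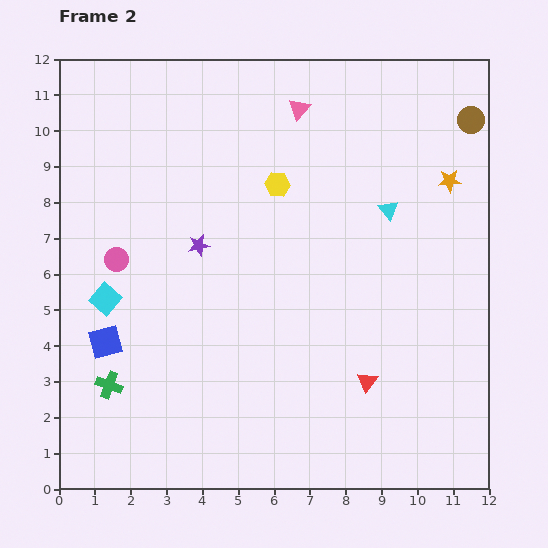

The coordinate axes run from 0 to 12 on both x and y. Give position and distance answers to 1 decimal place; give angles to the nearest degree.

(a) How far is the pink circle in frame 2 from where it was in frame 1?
3.4

The pink circle moved from (4.9, 7.3) to (1.6, 6.4), a distance of √(3.3² + 0.9²) ≈ 3.4.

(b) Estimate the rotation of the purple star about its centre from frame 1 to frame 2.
17° counter-clockwise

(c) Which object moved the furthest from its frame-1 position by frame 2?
the yellow hexagon

(moved 4.7; next 4.1)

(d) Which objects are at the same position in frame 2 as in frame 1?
the cyan triangle, the green cross, the brown circle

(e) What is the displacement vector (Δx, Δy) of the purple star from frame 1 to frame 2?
(-1.5, 3.8)

The purple star was at (5.4, 3.0) in frame 1 and (3.9, 6.8) in frame 2.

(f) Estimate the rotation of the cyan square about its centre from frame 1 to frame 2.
34° clockwise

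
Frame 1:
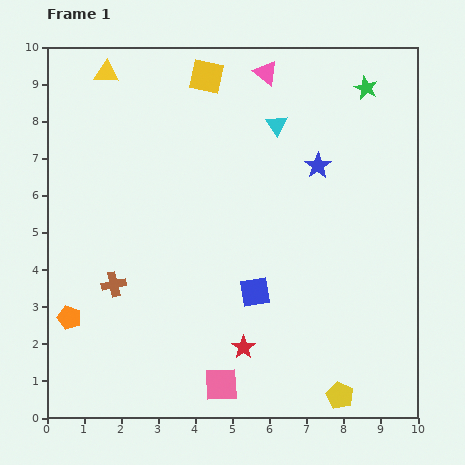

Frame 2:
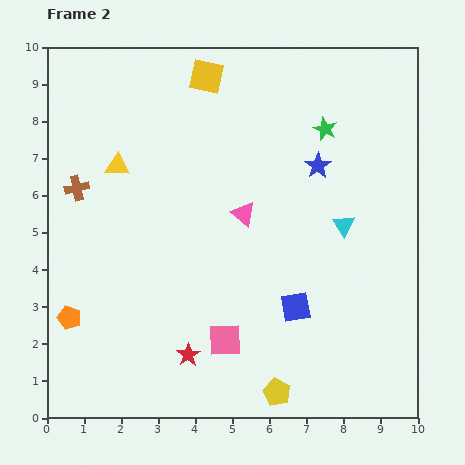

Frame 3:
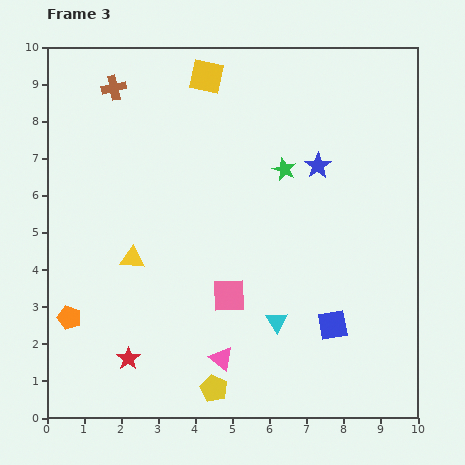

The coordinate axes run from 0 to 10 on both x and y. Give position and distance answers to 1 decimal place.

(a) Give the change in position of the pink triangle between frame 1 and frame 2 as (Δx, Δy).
(-0.6, -3.8)

The pink triangle was at (5.9, 9.3) in frame 1 and (5.3, 5.5) in frame 2.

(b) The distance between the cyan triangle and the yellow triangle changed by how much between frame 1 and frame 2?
+1.5

Distance in frame 1: 4.8. Distance in frame 2: 6.3.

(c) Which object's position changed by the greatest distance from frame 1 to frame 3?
the pink triangle

(moved 7.8; next 5.3)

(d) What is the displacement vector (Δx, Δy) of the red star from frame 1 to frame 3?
(-3.1, -0.3)

The red star was at (5.3, 1.9) in frame 1 and (2.2, 1.6) in frame 3.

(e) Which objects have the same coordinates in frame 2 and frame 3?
the yellow square, the blue star, the orange pentagon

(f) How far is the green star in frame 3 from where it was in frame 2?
1.6

The green star moved from (7.5, 7.8) to (6.4, 6.7), a distance of √(1.1² + 1.1²) ≈ 1.6.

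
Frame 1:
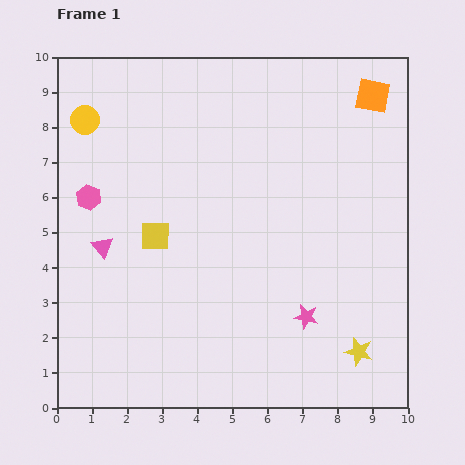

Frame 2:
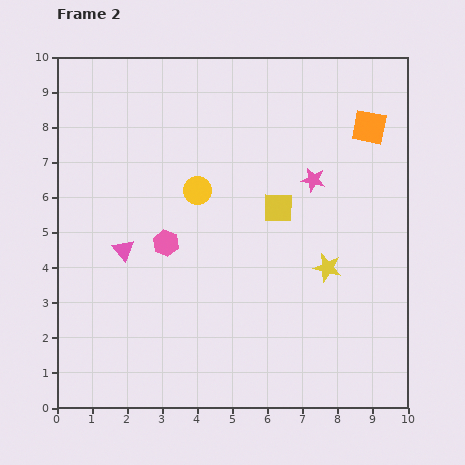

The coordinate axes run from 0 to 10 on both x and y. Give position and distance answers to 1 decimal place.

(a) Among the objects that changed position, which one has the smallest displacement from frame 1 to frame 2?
the pink triangle

(moved 0.6)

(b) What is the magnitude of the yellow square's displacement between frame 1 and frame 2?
3.6

The yellow square moved from (2.8, 4.9) to (6.3, 5.7), a distance of √(3.5² + 0.8²) ≈ 3.6.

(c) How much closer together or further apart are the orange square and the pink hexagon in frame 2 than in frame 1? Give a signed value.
-1.9

Distance in frame 1: 8.6. Distance in frame 2: 6.7.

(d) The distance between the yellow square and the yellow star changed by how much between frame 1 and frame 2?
-4.5

Distance in frame 1: 6.7. Distance in frame 2: 2.2.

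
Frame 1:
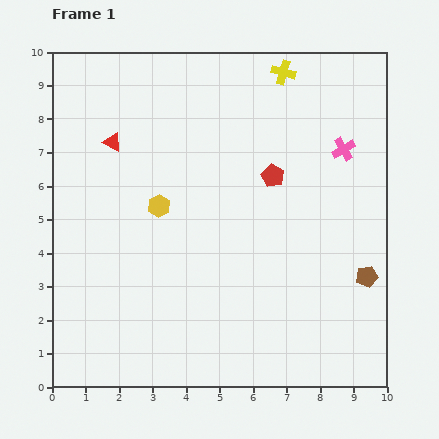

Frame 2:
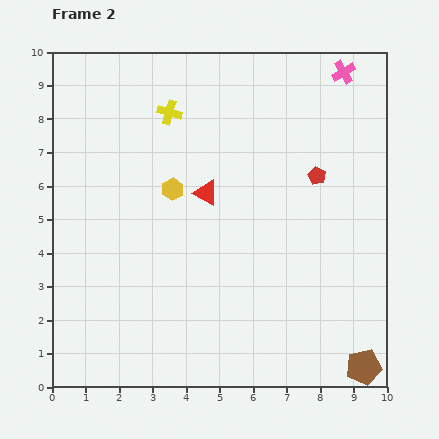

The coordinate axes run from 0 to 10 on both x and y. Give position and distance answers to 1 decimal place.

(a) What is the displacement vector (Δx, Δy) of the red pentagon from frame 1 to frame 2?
(1.3, 0.0)

The red pentagon was at (6.6, 6.3) in frame 1 and (7.9, 6.3) in frame 2.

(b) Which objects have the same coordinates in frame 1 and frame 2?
none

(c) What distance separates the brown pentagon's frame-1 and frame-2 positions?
2.7

The brown pentagon moved from (9.4, 3.3) to (9.3, 0.6), a distance of √(0.1² + 2.7²) ≈ 2.7.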